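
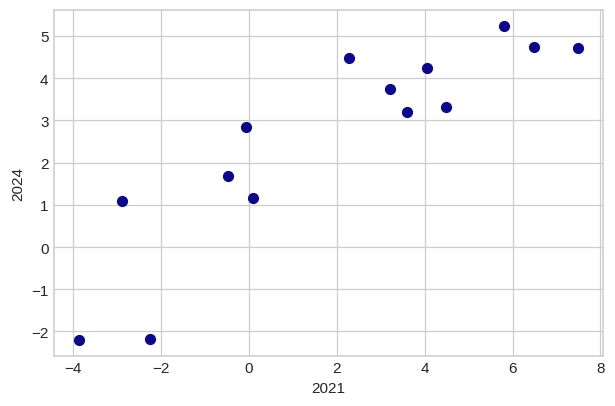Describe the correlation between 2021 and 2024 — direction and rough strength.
Points are positively correlated; strong (|r| ≈ 0.9).

positive, strong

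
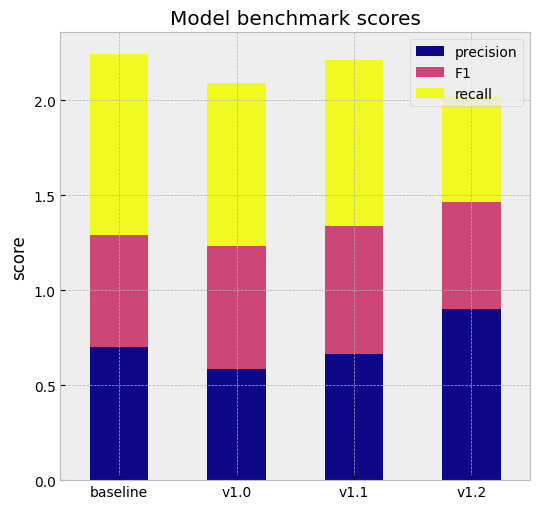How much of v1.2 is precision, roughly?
precision top ≈ 1.0, bottom ≈ 0.0; segment ≈ 1.0.

≈ 1.0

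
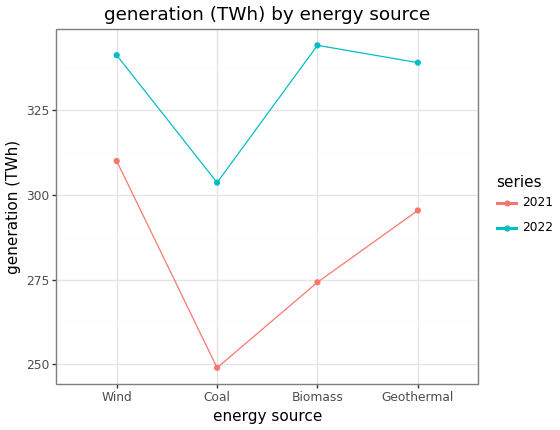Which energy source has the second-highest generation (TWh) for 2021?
Geothermal

Top 3 for 2021: Wind ≈ 310, Geothermal ≈ 300, Biomass ≈ 270.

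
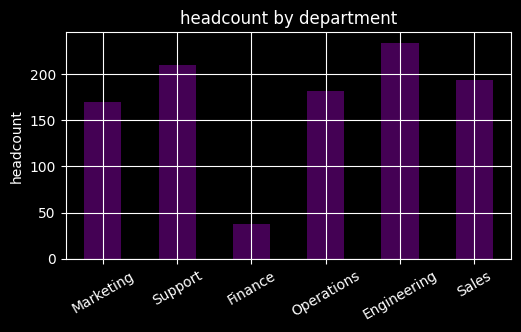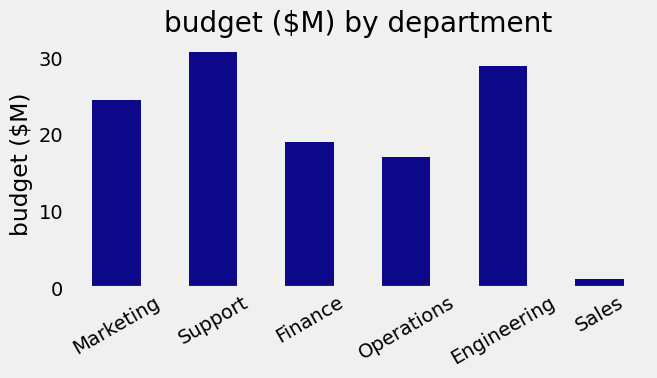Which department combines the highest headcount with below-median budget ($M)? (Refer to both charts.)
Chart 2 median budget ($M) ≈ 20; below-median departments: Finance, Operations, Sales. Among those, Sales has the highest headcount (≈ 200).

Sales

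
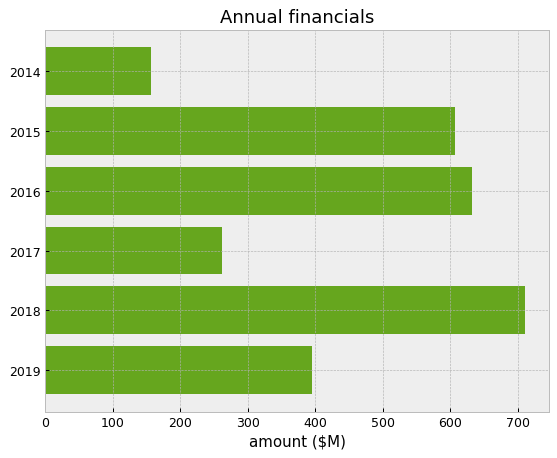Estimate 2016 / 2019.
2016 ≈ 600, 2019 ≈ 400; 600/400 ≈ 1.5.

≈ 1.5×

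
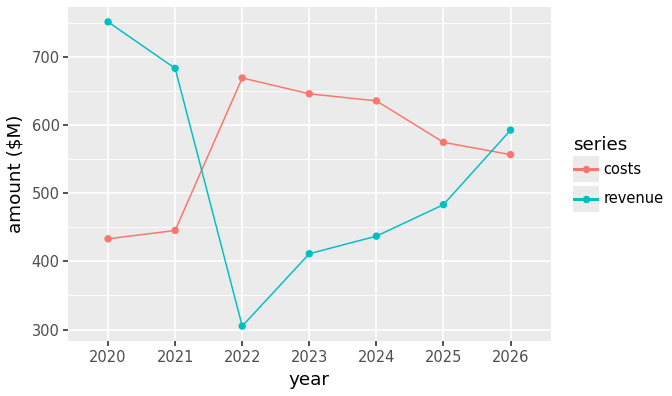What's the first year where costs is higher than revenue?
2022

2021: costs ≈ 450 vs revenue ≈ 700 (not yet); 2022: costs ≈ 650 vs revenue ≈ 300 (first crossover).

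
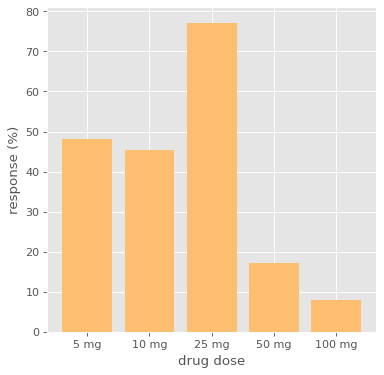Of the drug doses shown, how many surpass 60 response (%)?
1

Above 60: 25 mg.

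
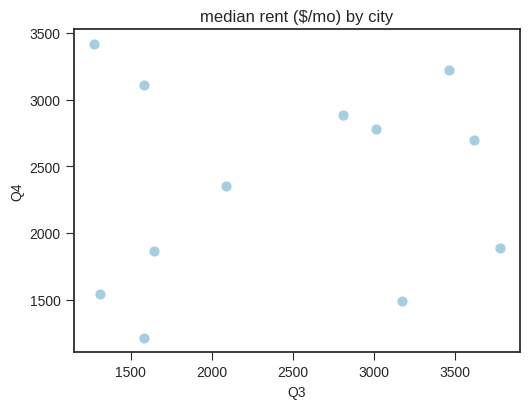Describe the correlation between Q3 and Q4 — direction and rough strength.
no clear correlation

Points are roughly uncorrelated; weak (|r| ≈ 0.1).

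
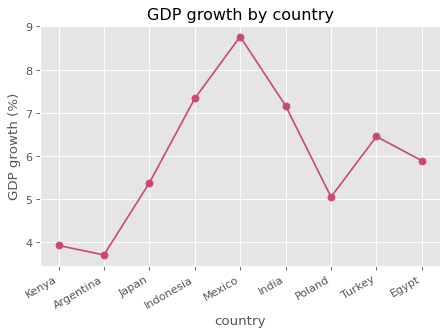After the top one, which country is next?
Indonesia

Top 3: Mexico ≈ 9.0, Indonesia ≈ 7.5, India ≈ 7.0.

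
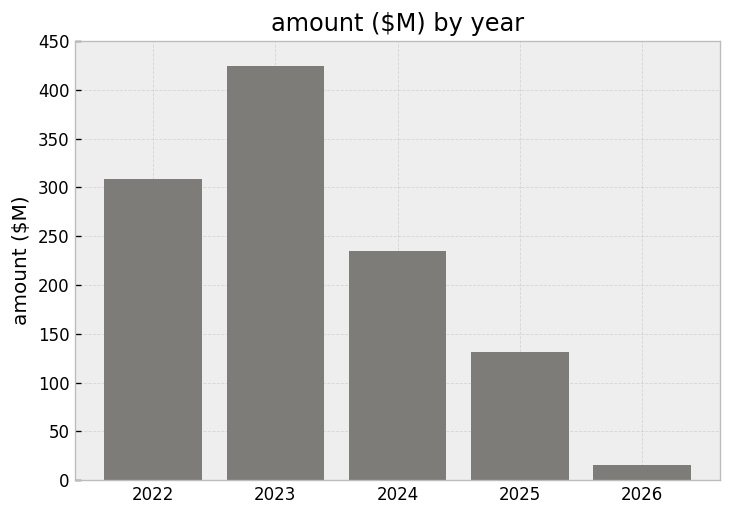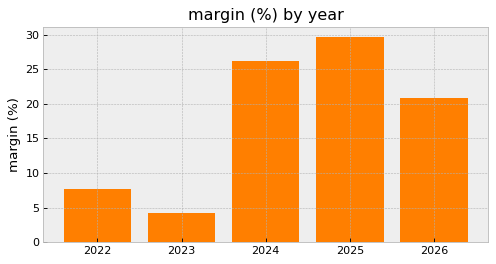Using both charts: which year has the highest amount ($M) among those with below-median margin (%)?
Chart 2 median margin (%) ≈ 20; below-median years: 2022, 2023. Among those, 2023 has the highest amount ($M) (≈ 400).

2023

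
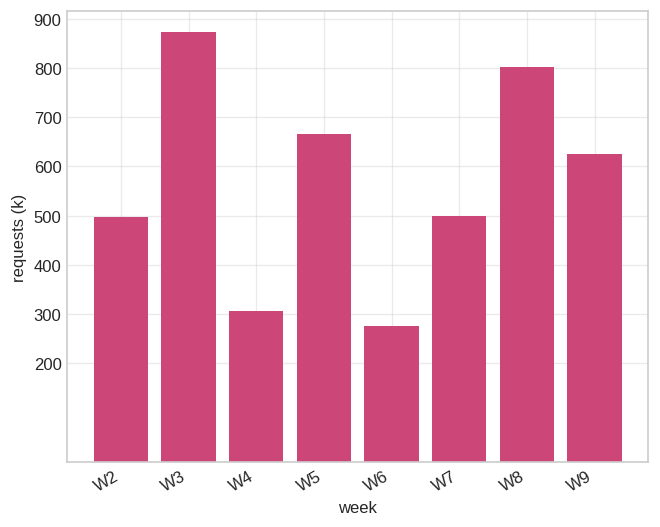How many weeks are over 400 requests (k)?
6

Above 400: W2, W3, W5, W7, W8, W9.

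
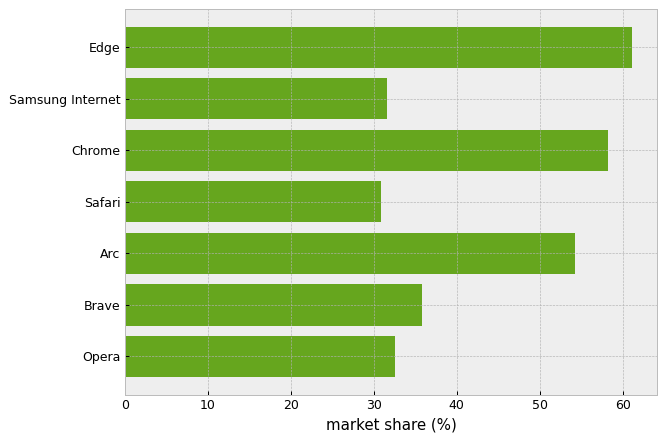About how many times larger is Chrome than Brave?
Chrome ≈ 60, Brave ≈ 40; 60/40 ≈ 1.5.

≈ 1.5×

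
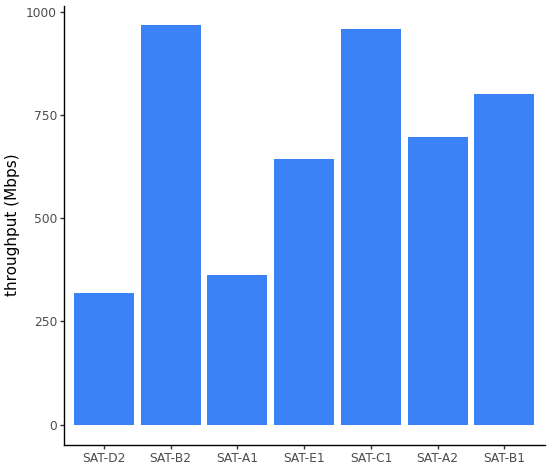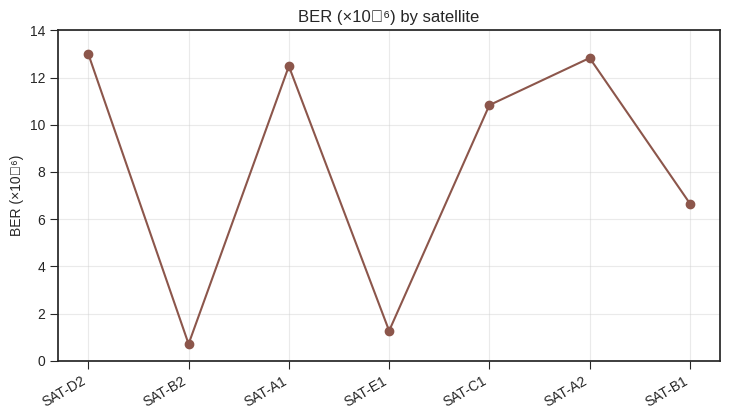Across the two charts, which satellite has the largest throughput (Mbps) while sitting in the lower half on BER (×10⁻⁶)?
SAT-B2

Chart 2 median BER (×10⁻⁶) ≈ 10; below-median satellites: SAT-B2, SAT-E1, SAT-B1. Among those, SAT-B2 has the highest throughput (Mbps) (≈ 1000).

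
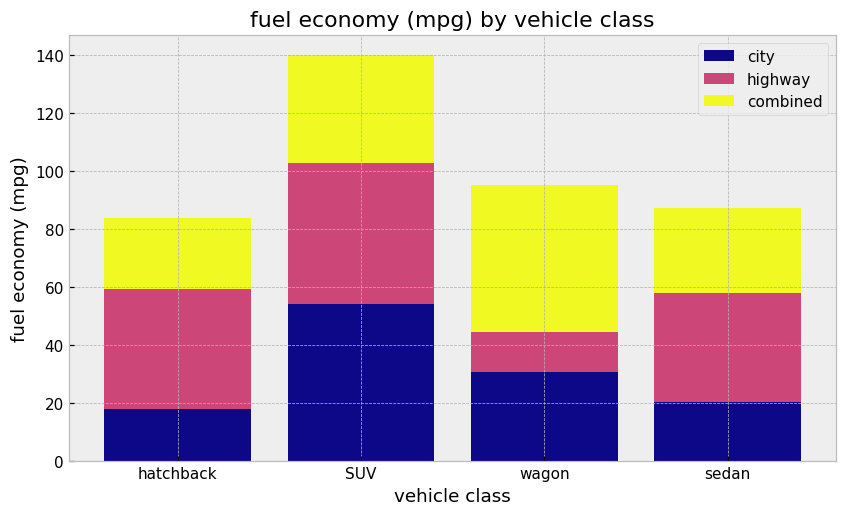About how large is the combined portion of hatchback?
≈ 20

combined top ≈ 80, bottom ≈ 60; segment ≈ 20.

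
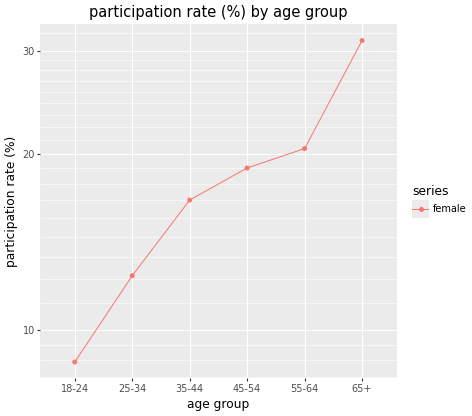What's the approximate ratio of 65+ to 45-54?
≈ 1.78×

65+ ≈ 32, 45-54 ≈ 18; 32/18 ≈ 1.78.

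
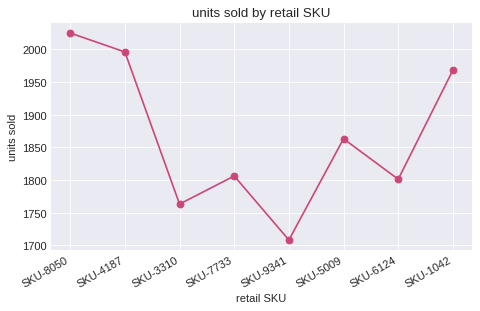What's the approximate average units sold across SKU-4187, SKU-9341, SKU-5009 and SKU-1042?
≈ 1875

(2000 + 1700 + 1850 + 1950) / 4 ≈ 1875.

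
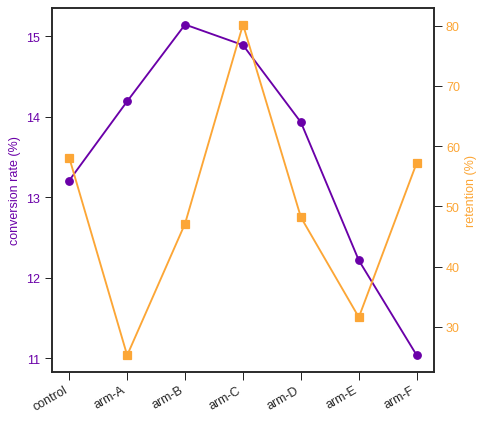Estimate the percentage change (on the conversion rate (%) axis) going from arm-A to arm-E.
≈ -14.3%

arm-A ≈ 14.0, arm-E ≈ 12.0; (12.0 − 14.0) / 14.0 ≈ -14.3%.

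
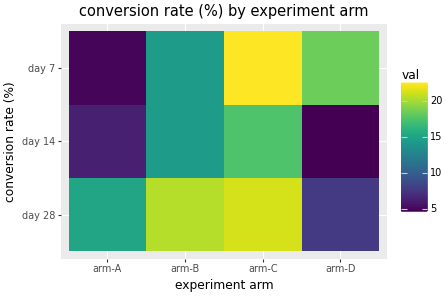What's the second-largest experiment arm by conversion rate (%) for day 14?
Top 3 for day 14: arm-C ≈ 18, arm-B ≈ 14, arm-A ≈ 6.

arm-B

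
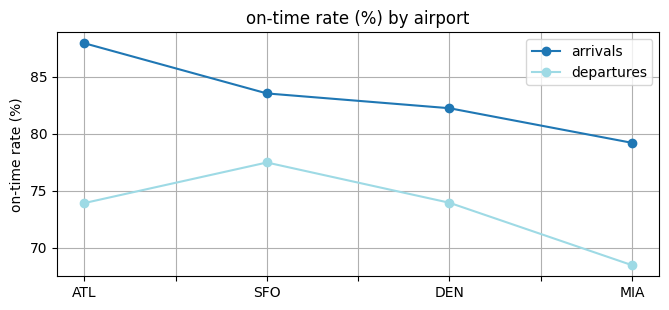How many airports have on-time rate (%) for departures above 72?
Above 72: ATL, SFO, DEN.

3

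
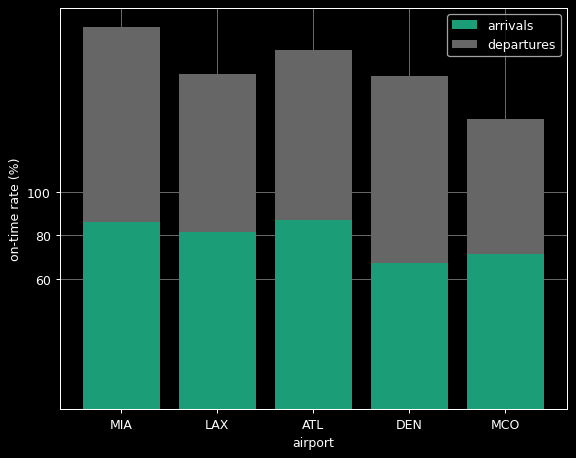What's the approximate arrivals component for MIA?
≈ 80

arrivals top ≈ 80, bottom ≈ 0; segment ≈ 80.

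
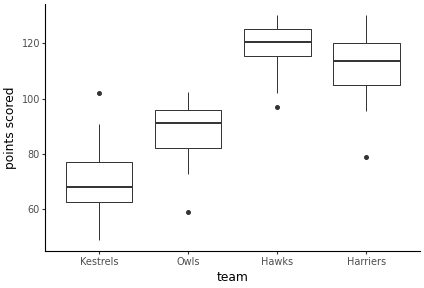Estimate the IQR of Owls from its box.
Q3 ≈ 95, Q1 ≈ 80; IQR ≈ 15.

≈ 15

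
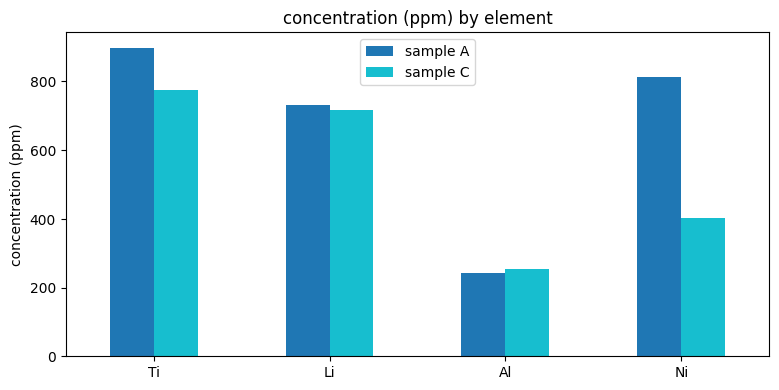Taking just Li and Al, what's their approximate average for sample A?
(700 + 200) / 2 ≈ 450.

≈ 450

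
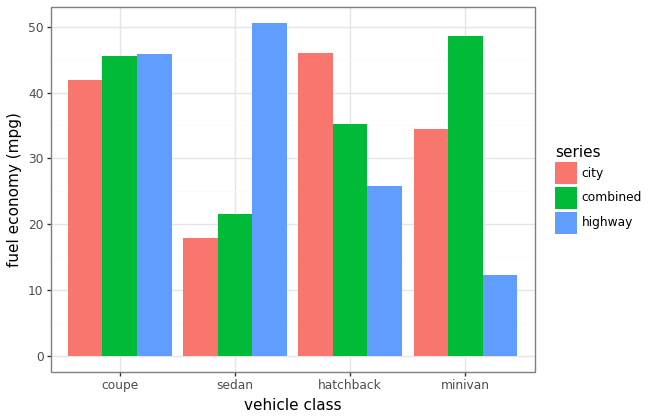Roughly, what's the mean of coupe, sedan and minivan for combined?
≈ 38

(45 + 20 + 50) / 3 ≈ 38.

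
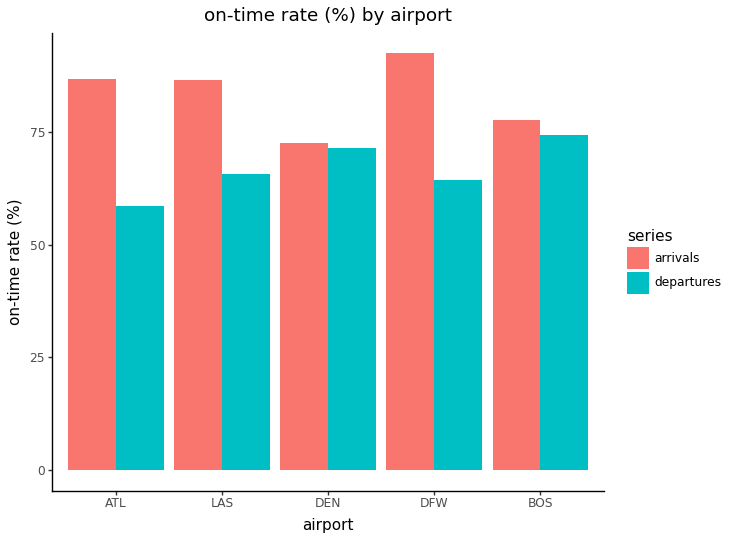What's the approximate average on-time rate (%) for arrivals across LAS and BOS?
≈ 85

(90 + 80) / 2 ≈ 85.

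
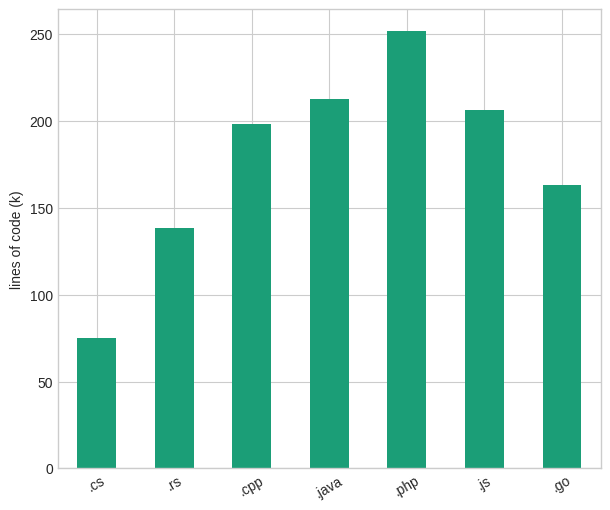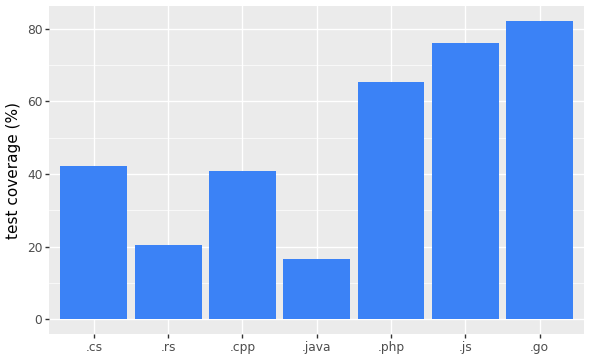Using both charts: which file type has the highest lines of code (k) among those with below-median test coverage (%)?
.java

Chart 2 median test coverage (%) ≈ 40; below-median file types: .rs, .cpp, .java. Among those, .java has the highest lines of code (k) (≈ 225).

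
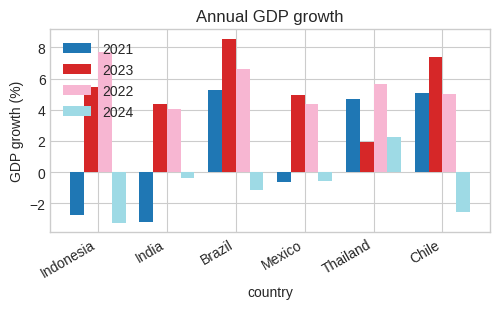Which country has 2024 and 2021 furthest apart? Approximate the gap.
Chile: 2024 ≈ -3, 2021 ≈ 5 → gap ≈ 8. Next-largest (Brazil) is only ≈ 6.

Chile, ≈ 8 %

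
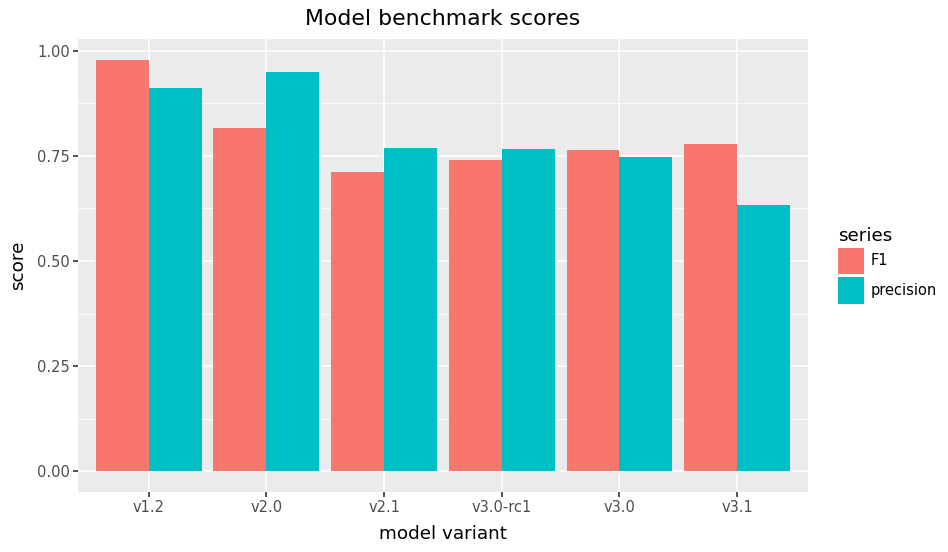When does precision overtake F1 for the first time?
v1.2: precision ≈ 0.9 vs F1 ≈ 1.0 (not yet); v2.0: precision ≈ 0.9 vs F1 ≈ 0.8 (first crossover).

v2.0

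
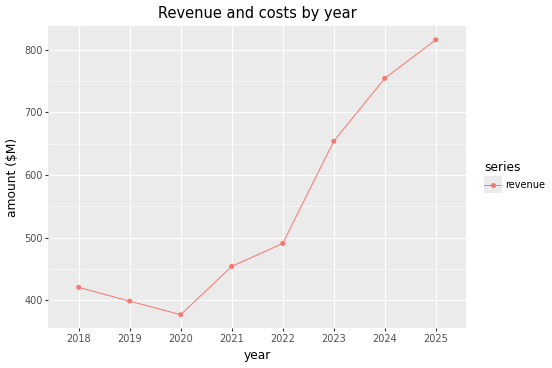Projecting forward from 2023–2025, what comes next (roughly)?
Last three: 650, 750, 800 → slope ≈ 75/step → next ≈ 875.

≈ 875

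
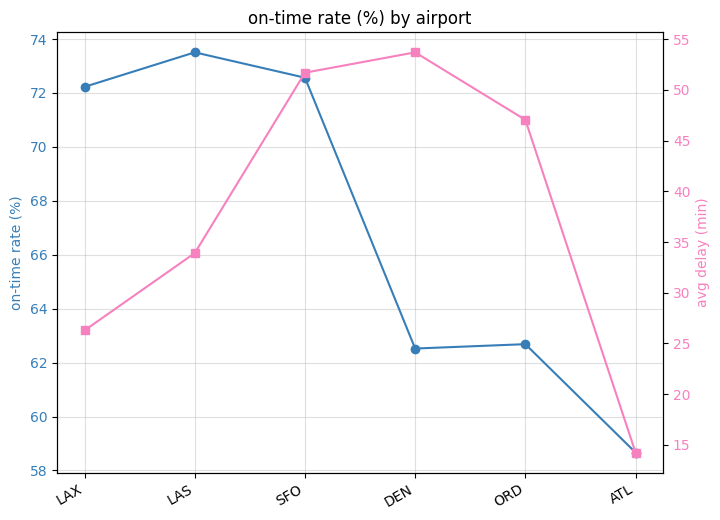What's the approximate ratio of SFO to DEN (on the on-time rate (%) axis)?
≈ 1.16×

SFO ≈ 72, DEN ≈ 62; 72/62 ≈ 1.16.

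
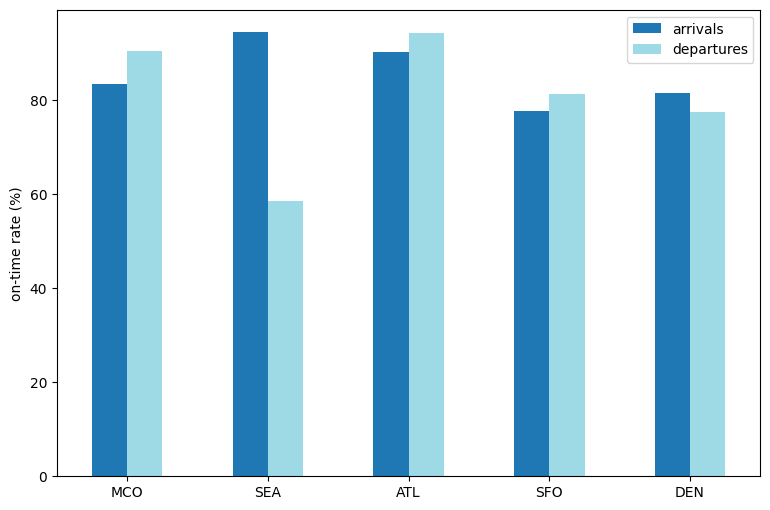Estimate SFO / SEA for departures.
≈ 1.33×

SFO ≈ 80, SEA ≈ 60; 80/60 ≈ 1.33.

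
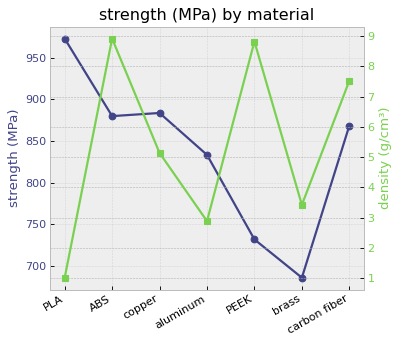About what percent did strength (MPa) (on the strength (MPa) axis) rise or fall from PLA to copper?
≈ -10.3%

PLA ≈ 975, copper ≈ 875; (875 − 975) / 975 ≈ -10.3%.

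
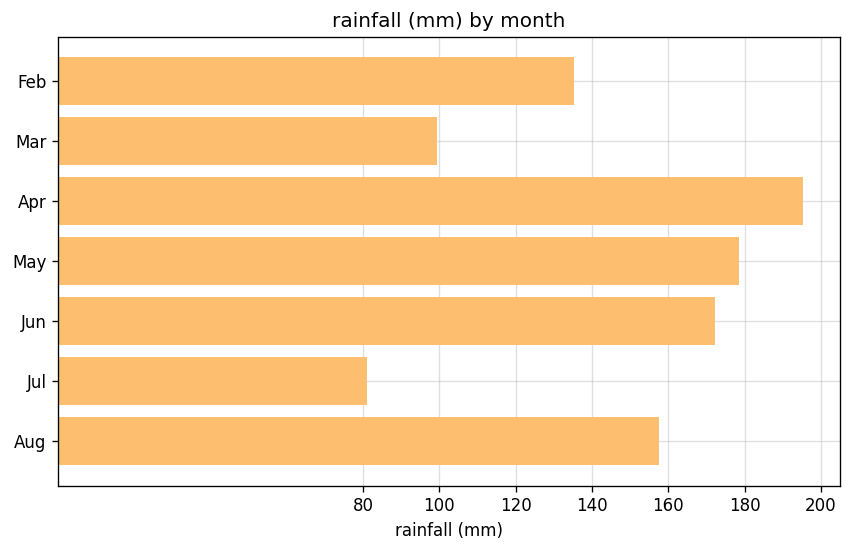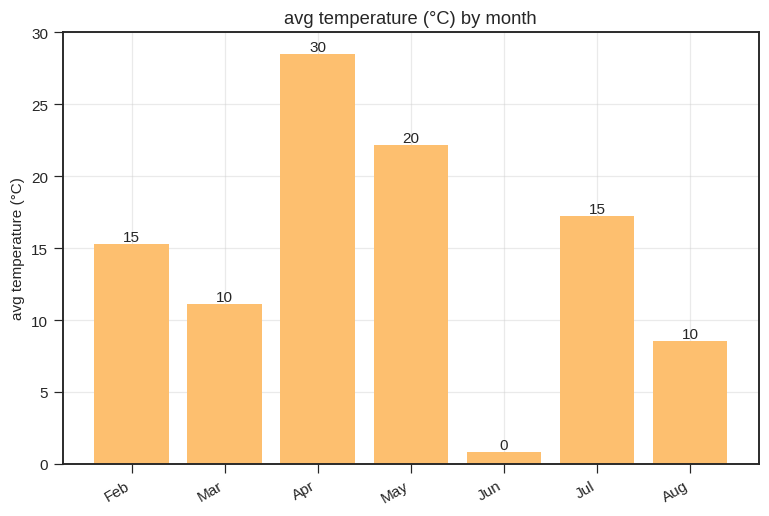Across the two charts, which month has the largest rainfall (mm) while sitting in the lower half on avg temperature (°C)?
Chart 2 median avg temperature (°C) ≈ 15; below-median months: Mar, Jun, Aug. Among those, Jun has the highest rainfall (mm) (≈ 180).

Jun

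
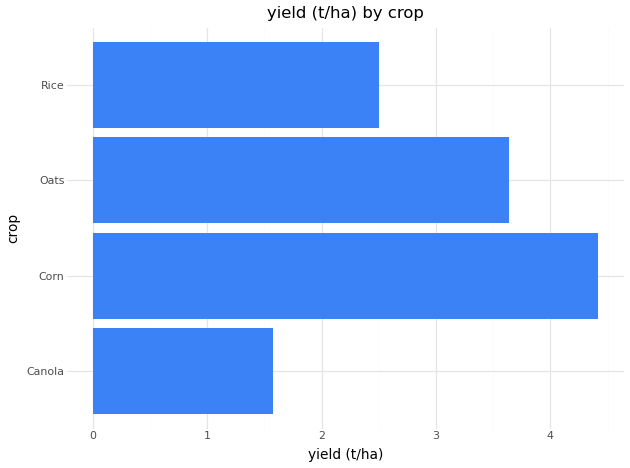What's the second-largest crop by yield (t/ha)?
Top 3: Corn ≈ 4.5, Oats ≈ 3.5, Rice ≈ 2.5.

Oats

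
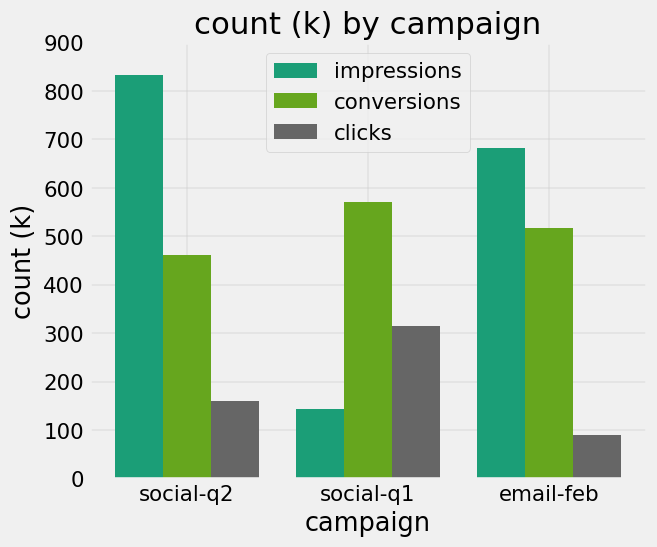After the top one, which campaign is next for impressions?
Top 3 for impressions: social-q2 ≈ 800, email-feb ≈ 700, social-q1 ≈ 100.

email-feb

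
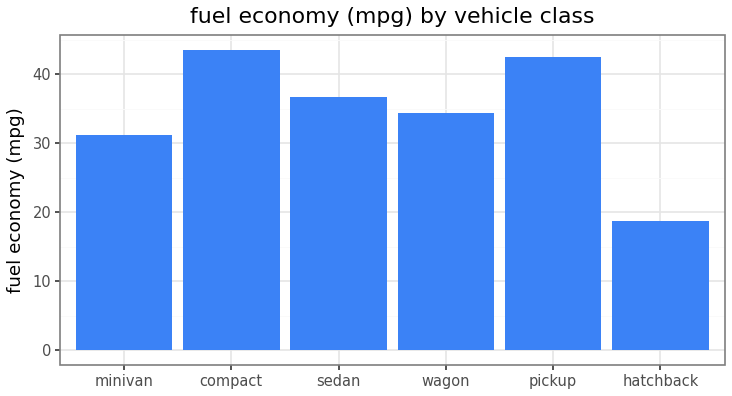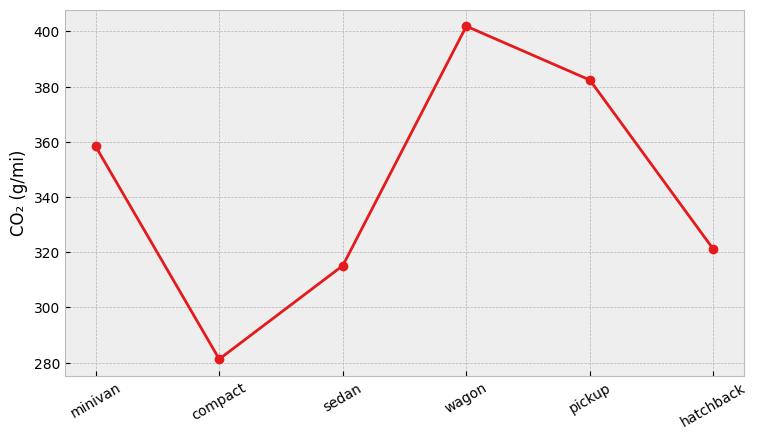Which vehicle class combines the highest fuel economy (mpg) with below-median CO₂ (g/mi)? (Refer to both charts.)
compact

Chart 2 median CO₂ (g/mi) ≈ 350; below-median vehicle classes: compact, sedan, hatchback. Among those, compact has the highest fuel economy (mpg) (≈ 45).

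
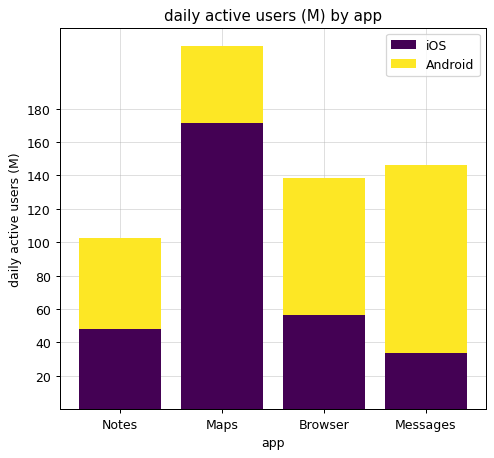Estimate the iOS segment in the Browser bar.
iOS top ≈ 60, bottom ≈ 0; segment ≈ 60.

≈ 60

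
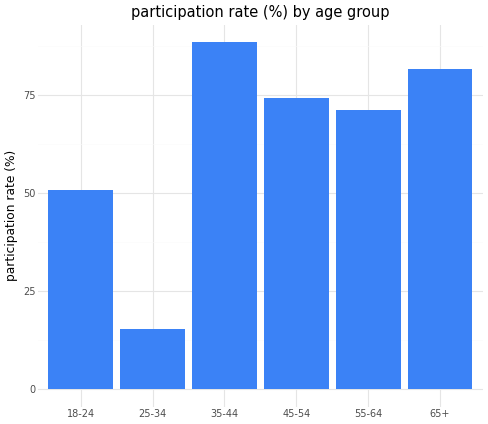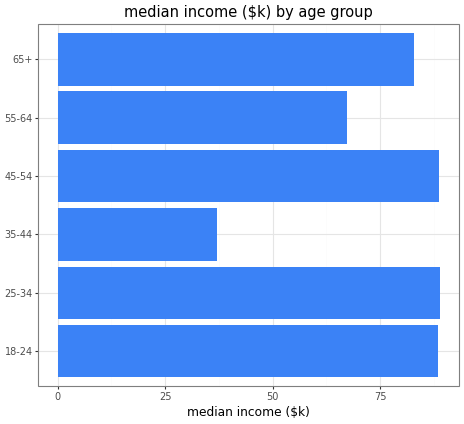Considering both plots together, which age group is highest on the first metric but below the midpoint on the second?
35-44

Chart 2 median median income ($k) ≈ 90; below-median age groups: 35-44, 55-64, 65+. Among those, 35-44 has the highest participation rate (%) (≈ 90).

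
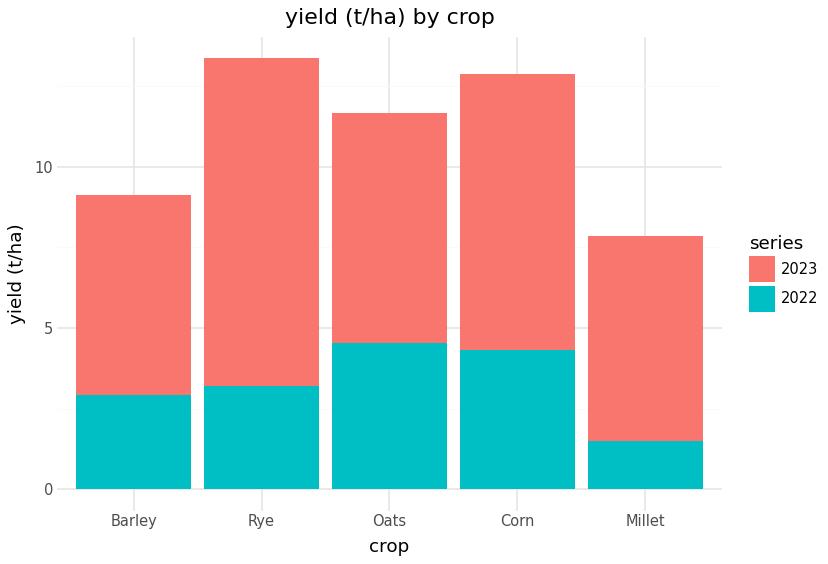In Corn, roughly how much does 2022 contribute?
2022 top ≈ 4, bottom ≈ 0; segment ≈ 4.

≈ 4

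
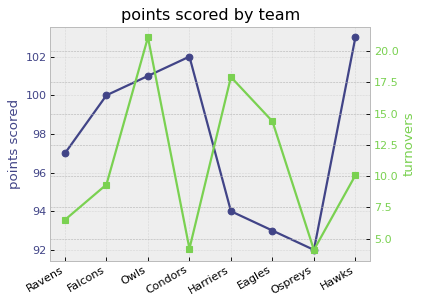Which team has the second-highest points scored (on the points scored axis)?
Top 3 (on the points scored axis): Hawks ≈ 103, Condors ≈ 102, Owls ≈ 101.

Condors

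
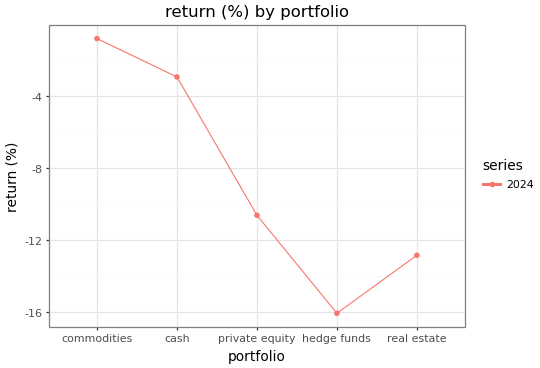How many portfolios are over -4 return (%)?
2

Above -4: commodities, cash.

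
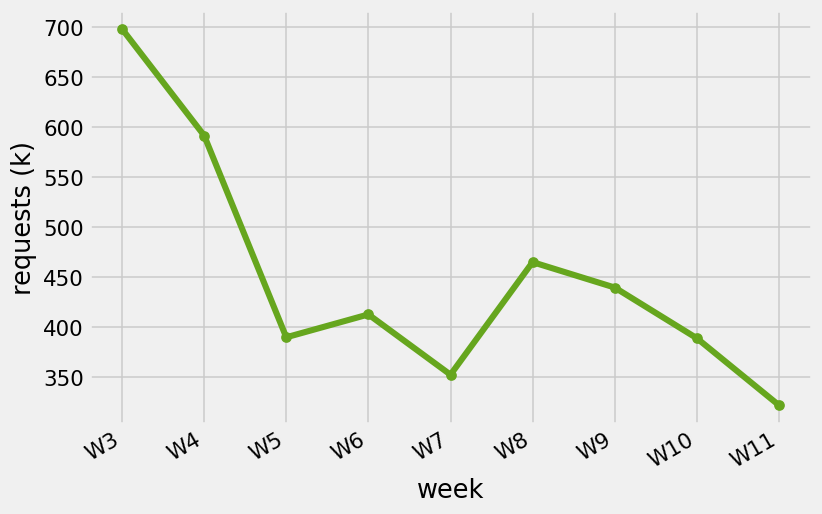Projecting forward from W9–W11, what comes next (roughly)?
Last three: 450, 400, 300 → slope ≈ -75/step → next ≈ 225.

≈ 225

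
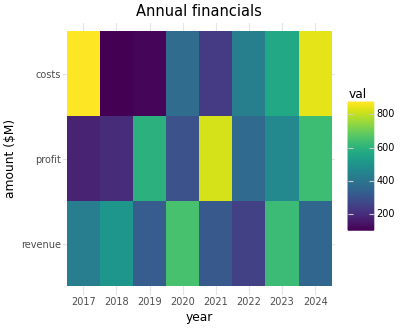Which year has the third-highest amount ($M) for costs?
2023

Top 4 for costs: 2017 ≈ 900, 2024 ≈ 800, 2023 ≈ 600, 2022 ≈ 400.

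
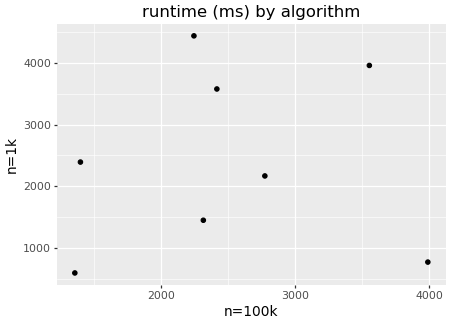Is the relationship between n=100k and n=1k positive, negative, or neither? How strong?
Points are roughly uncorrelated; weak (|r| ≈ 0.1).

no clear correlation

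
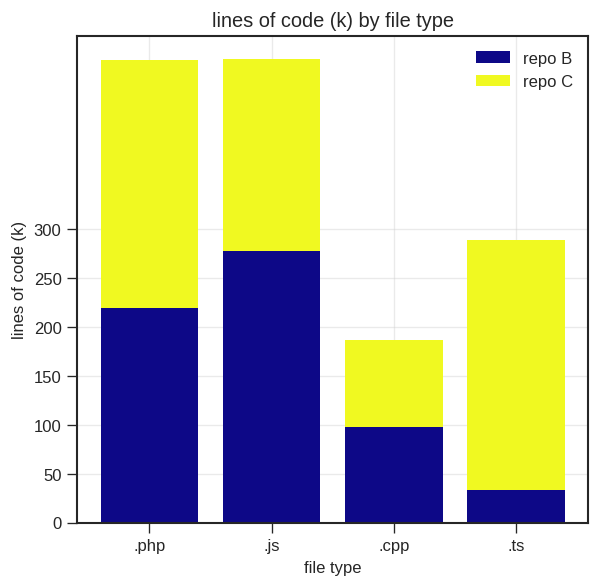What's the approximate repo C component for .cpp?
≈ 100

repo C top ≈ 200, bottom ≈ 100; segment ≈ 100.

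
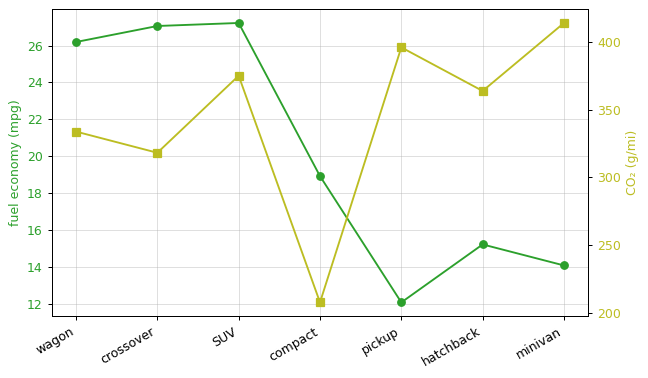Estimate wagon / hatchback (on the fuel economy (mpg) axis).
wagon ≈ 26, hatchback ≈ 16; 26/16 ≈ 1.62.

≈ 1.62×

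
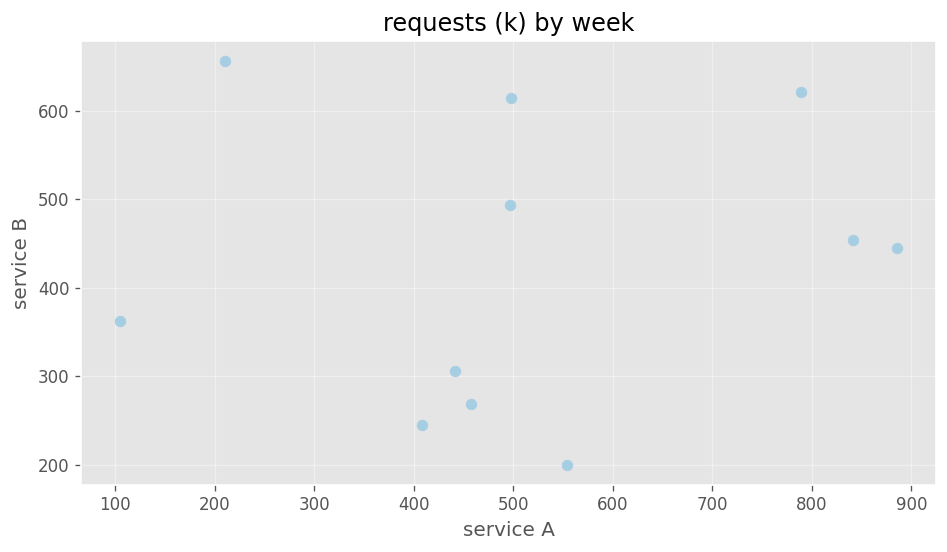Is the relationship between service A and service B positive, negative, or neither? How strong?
Points are roughly uncorrelated; weak (|r| ≈ 0.1).

no clear correlation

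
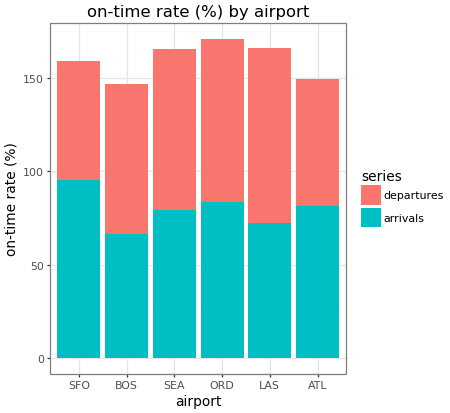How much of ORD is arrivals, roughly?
≈ 80

arrivals top ≈ 80, bottom ≈ 0; segment ≈ 80.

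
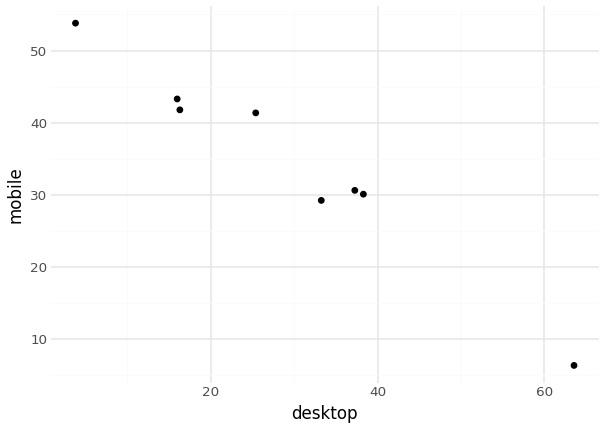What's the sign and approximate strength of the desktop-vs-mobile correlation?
Points are negatively correlated; strong (|r| ≈ 1.0).

negative, strong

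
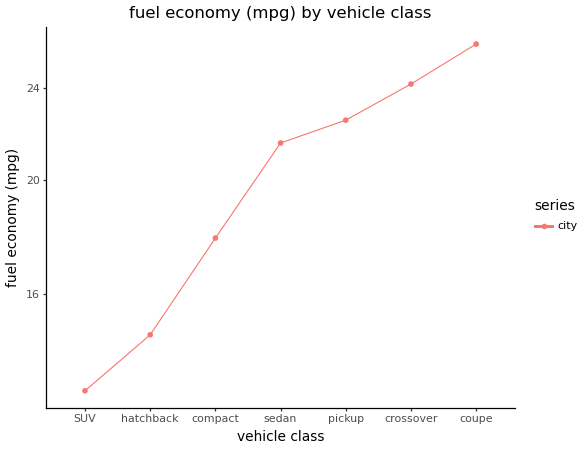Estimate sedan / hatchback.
≈ 1.57×

sedan ≈ 22, hatchback ≈ 14; 22/14 ≈ 1.57.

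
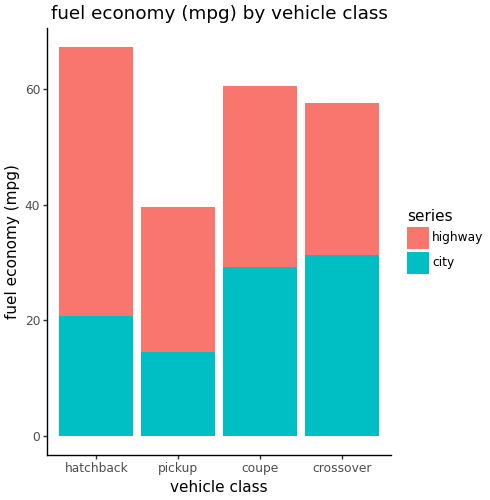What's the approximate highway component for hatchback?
highway top ≈ 70, bottom ≈ 20; segment ≈ 50.

≈ 50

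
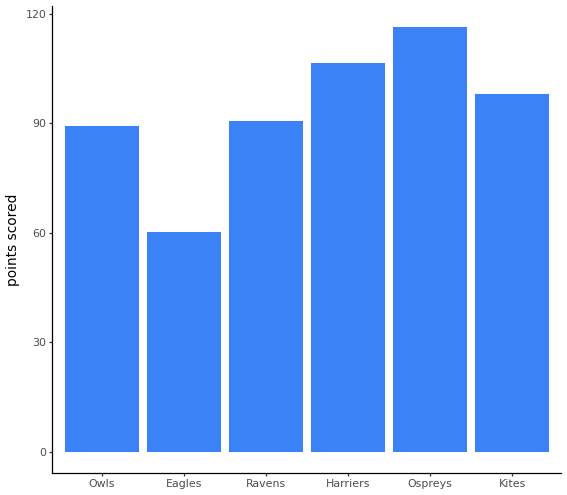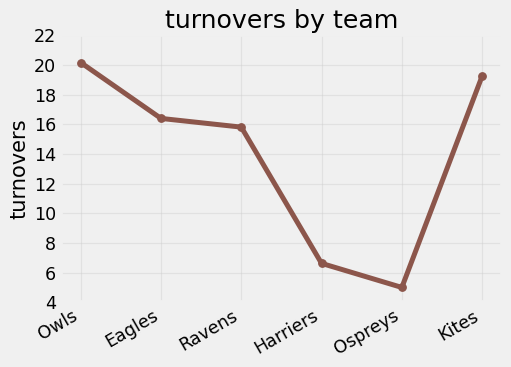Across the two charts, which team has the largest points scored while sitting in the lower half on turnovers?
Chart 2 median turnovers ≈ 16; below-median teams: Ravens, Harriers, Ospreys. Among those, Ospreys has the highest points scored (≈ 120).

Ospreys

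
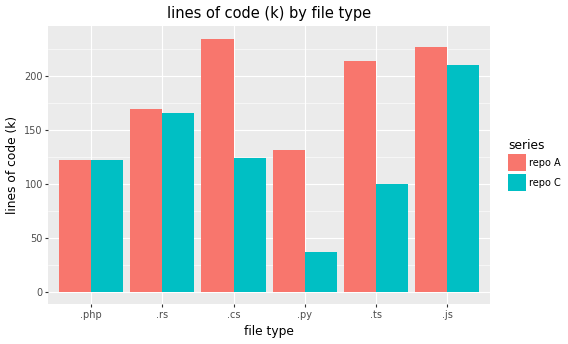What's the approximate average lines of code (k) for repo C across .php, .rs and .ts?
≈ 127

(120 + 160 + 100) / 3 ≈ 127.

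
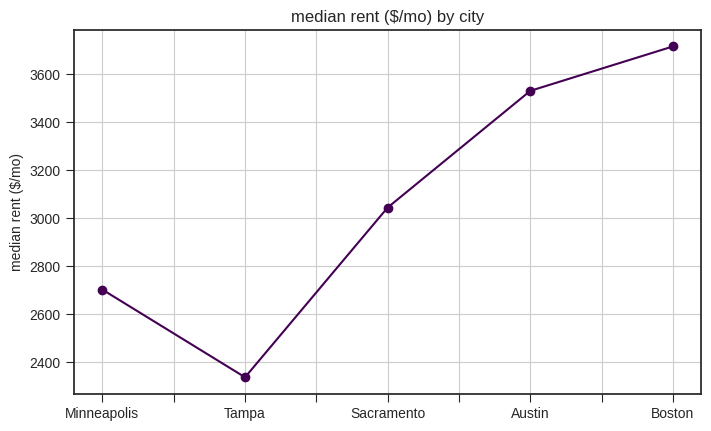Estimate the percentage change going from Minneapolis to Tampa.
≈ -14.3%

Minneapolis ≈ 2800, Tampa ≈ 2400; (2400 − 2800) / 2800 ≈ -14.3%.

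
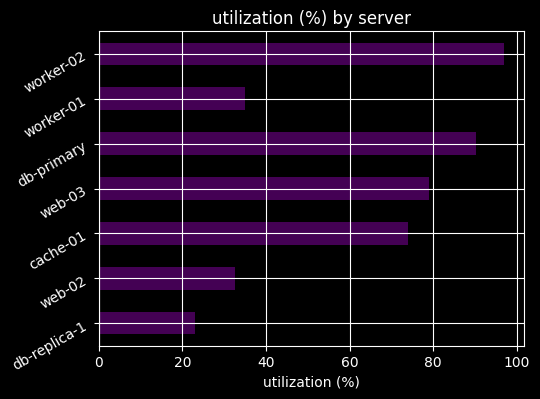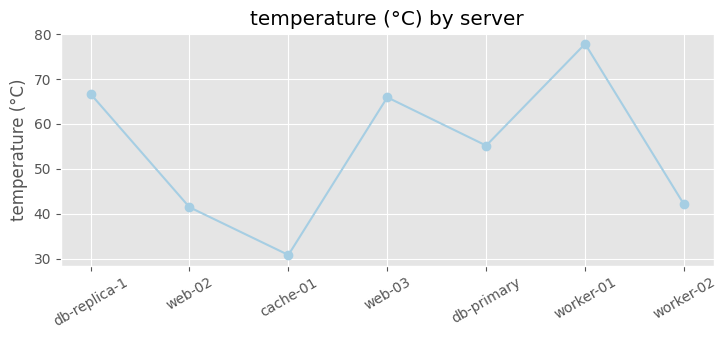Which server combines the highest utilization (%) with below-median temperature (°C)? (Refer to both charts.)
Chart 2 median temperature (°C) ≈ 60; below-median servers: web-02, cache-01, worker-02. Among those, worker-02 has the highest utilization (%) (≈ 100).

worker-02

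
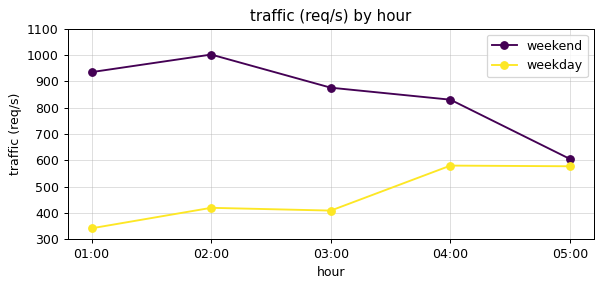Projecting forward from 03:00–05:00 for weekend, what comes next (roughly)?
Last three: 900, 800, 600 → slope ≈ -150/step → next ≈ 450.

≈ 450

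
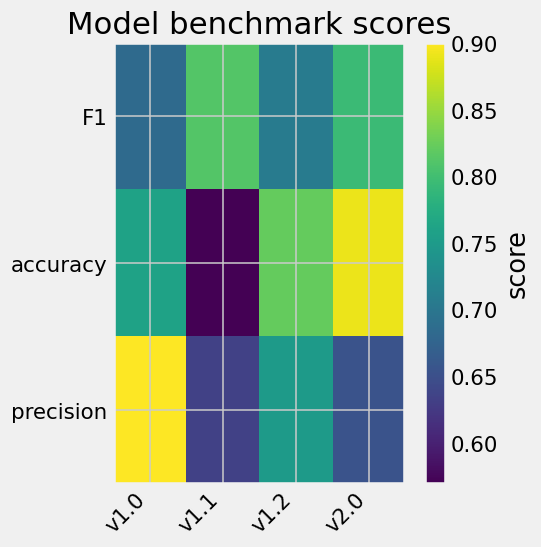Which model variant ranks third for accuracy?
Top 4 for accuracy: v2.0 ≈ 0.90, v1.2 ≈ 0.80, v1.0 ≈ 0.75, v1.1 ≈ 0.55.

v1.0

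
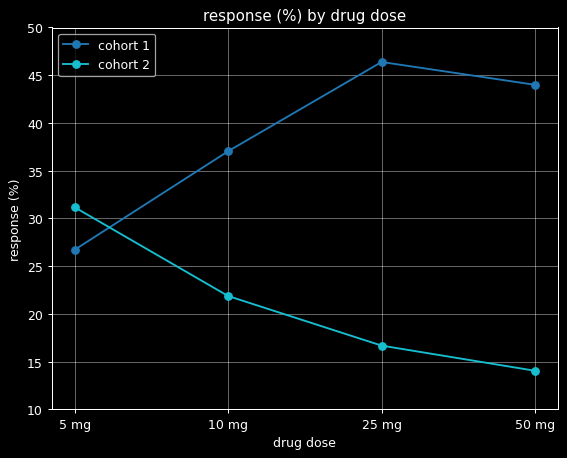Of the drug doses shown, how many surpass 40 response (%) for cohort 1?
Above 40: 25 mg, 50 mg.

2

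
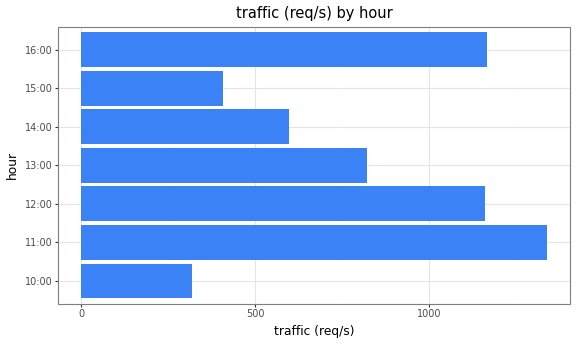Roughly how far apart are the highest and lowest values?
Max 11:00 ≈ 1400, min 10:00 ≈ 400; range ≈ 1000.

≈ 1000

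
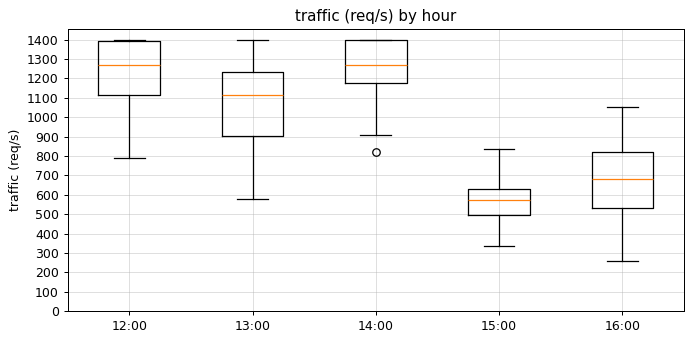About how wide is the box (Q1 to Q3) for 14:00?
Q3 ≈ 1400, Q1 ≈ 1200; IQR ≈ 200.

≈ 200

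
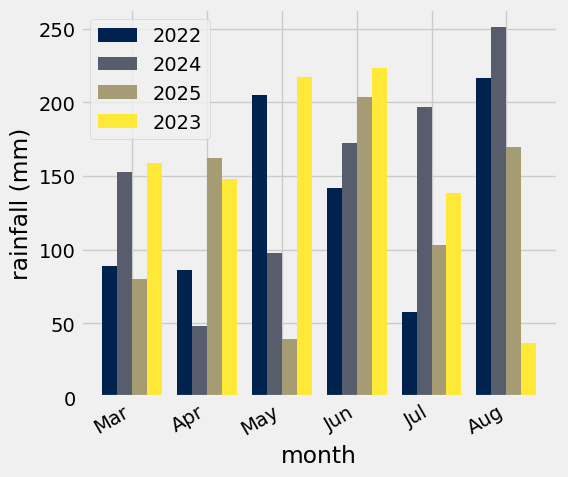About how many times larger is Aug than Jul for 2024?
Aug ≈ 250, Jul ≈ 200; 250/200 ≈ 1.25.

≈ 1.25×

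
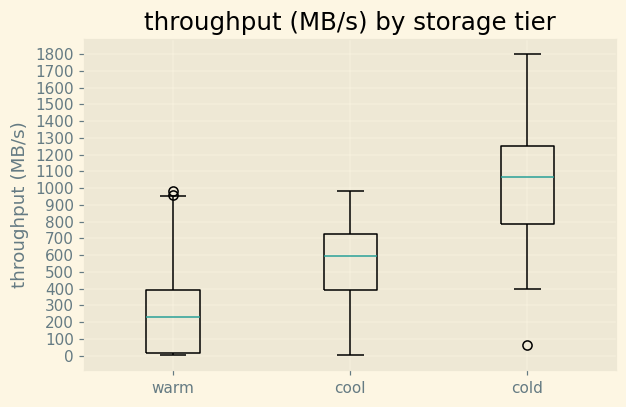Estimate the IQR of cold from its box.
Q3 ≈ 1300, Q1 ≈ 800; IQR ≈ 500.

≈ 500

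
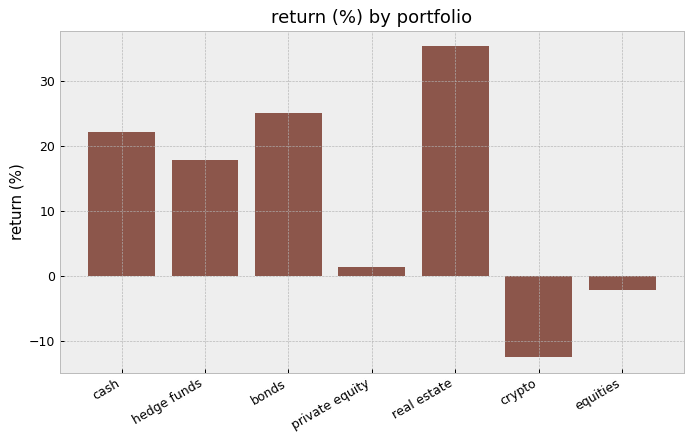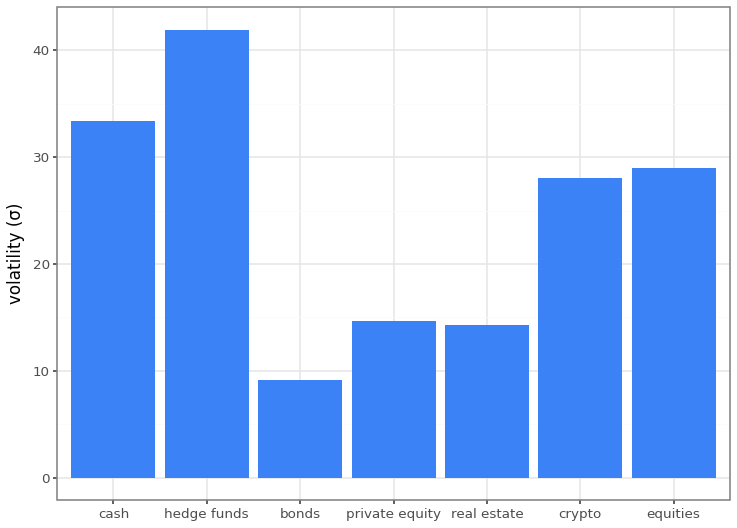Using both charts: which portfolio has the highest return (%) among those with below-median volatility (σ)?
Chart 2 median volatility (σ) ≈ 30; below-median portfolios: bonds, private equity, real estate. Among those, real estate has the highest return (%) (≈ 35).

real estate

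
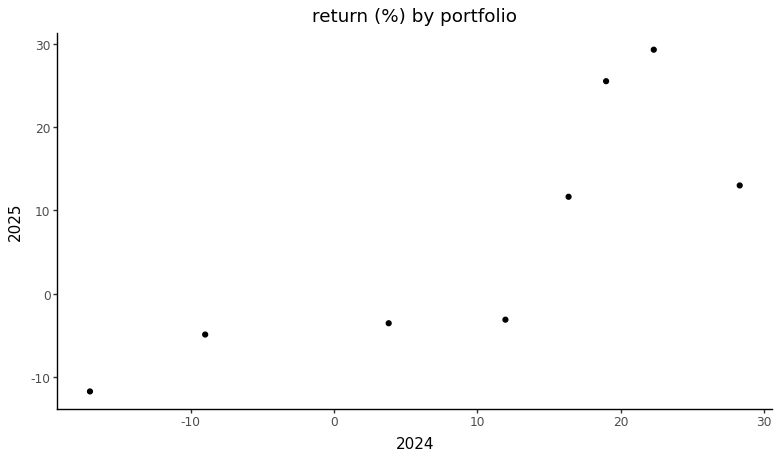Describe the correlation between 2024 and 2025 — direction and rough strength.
positive, strong

Points are positively correlated; strong (|r| ≈ 0.8).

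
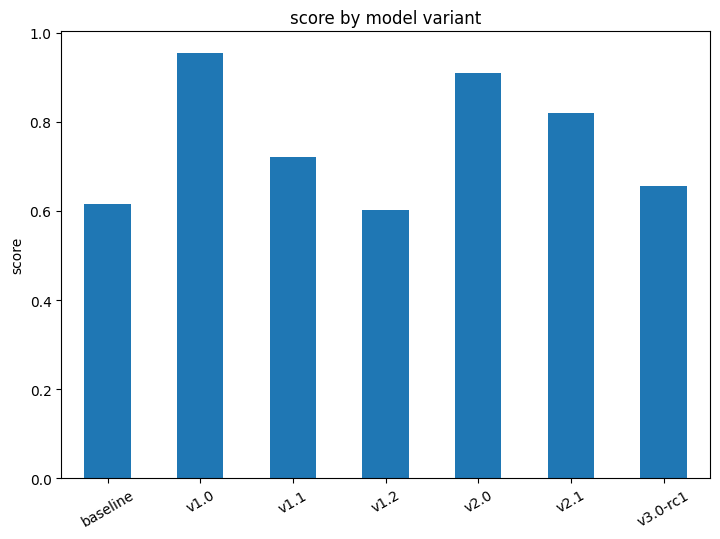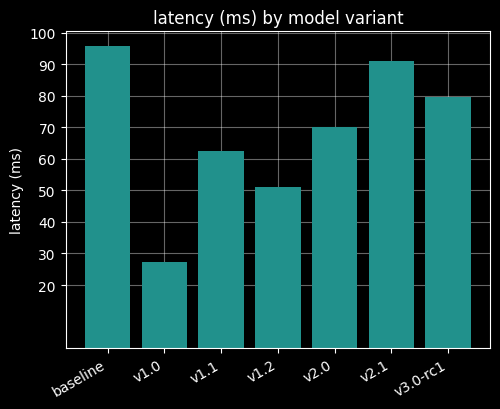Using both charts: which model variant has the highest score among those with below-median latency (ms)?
v1.0

Chart 2 median latency (ms) ≈ 70; below-median model variants: v1.0, v1.1, v1.2. Among those, v1.0 has the highest score (≈ 1).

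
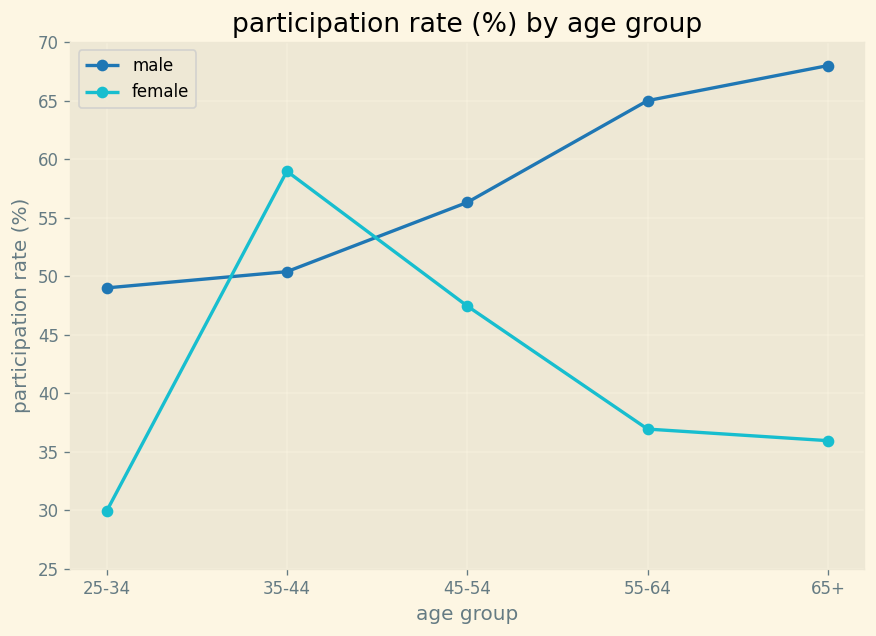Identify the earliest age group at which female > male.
35-44

25-34: female ≈ 30 vs male ≈ 50 (not yet); 35-44: female ≈ 60 vs male ≈ 50 (first crossover).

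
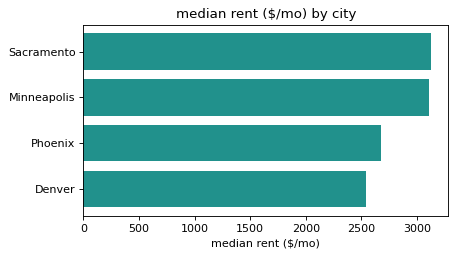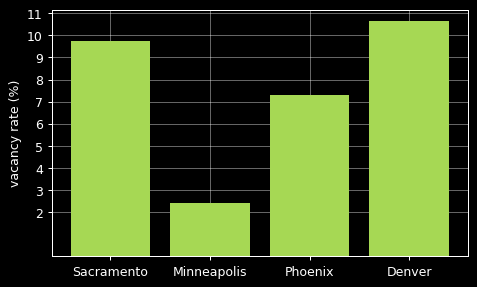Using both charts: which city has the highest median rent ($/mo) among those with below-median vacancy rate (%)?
Minneapolis

Chart 2 median vacancy rate (%) ≈ 9; below-median cities: Minneapolis, Phoenix. Among those, Minneapolis has the highest median rent ($/mo) (≈ 3000).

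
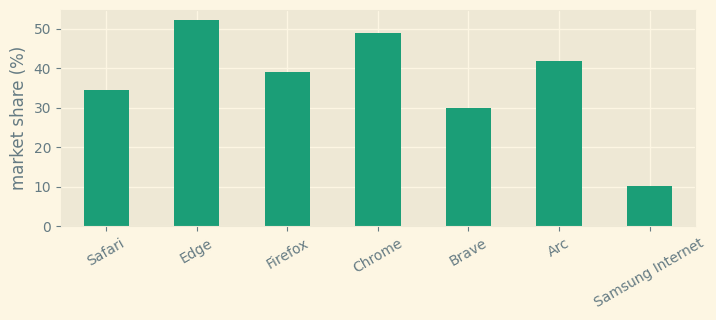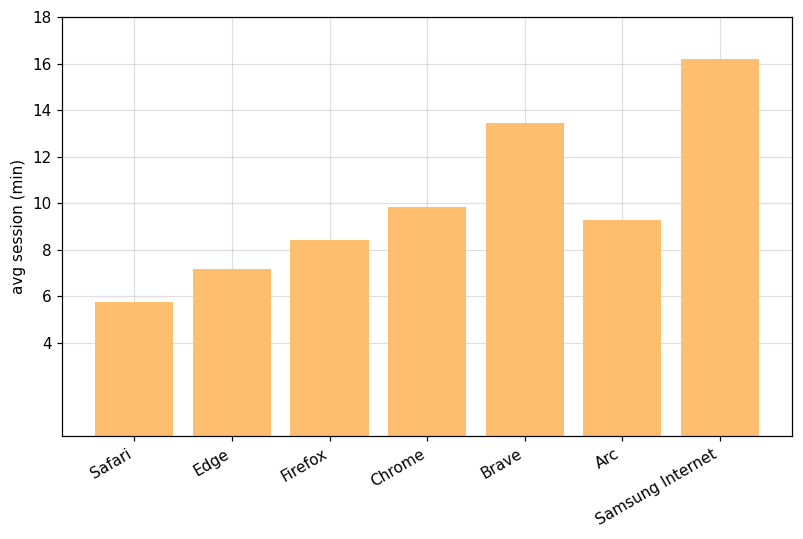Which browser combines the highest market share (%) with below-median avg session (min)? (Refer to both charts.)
Edge

Chart 2 median avg session (min) ≈ 10; below-median browsers: Safari, Edge, Firefox. Among those, Edge has the highest market share (%) (≈ 50).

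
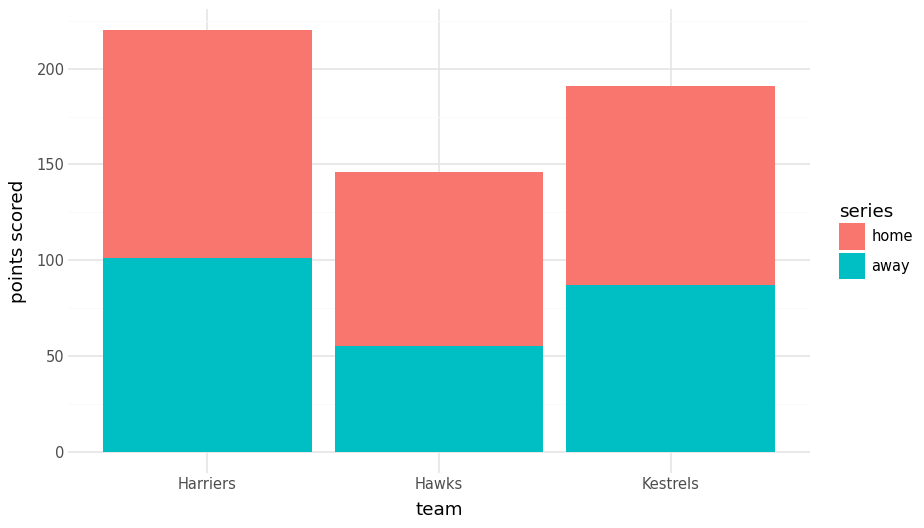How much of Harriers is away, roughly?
≈ 100

away top ≈ 100, bottom ≈ 0; segment ≈ 100.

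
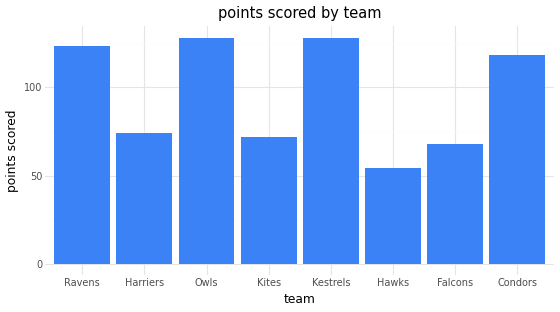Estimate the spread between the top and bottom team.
Max Owls ≈ 120, min Hawks ≈ 60; range ≈ 60.

≈ 60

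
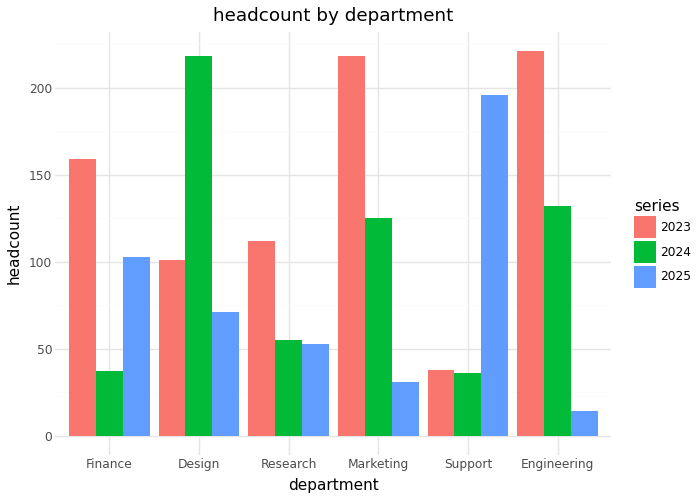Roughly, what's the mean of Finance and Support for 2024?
(40 + 40) / 2 ≈ 40.

≈ 40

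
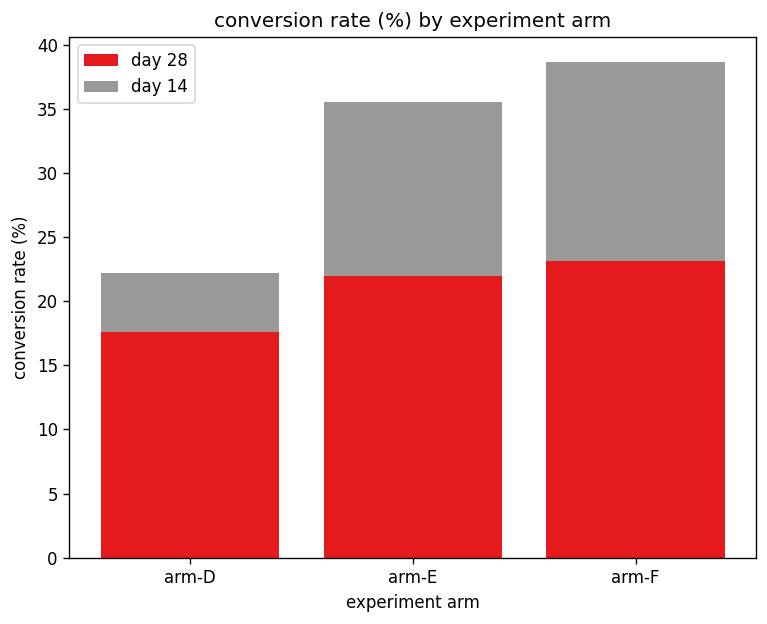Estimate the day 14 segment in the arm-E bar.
day 14 top ≈ 35, bottom ≈ 20; segment ≈ 15.

≈ 15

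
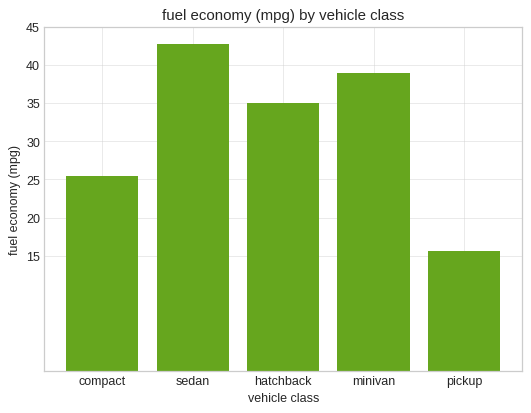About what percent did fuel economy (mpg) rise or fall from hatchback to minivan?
hatchback ≈ 35, minivan ≈ 40; (40 − 35) / 35 ≈ +14.3%.

≈ +14.3%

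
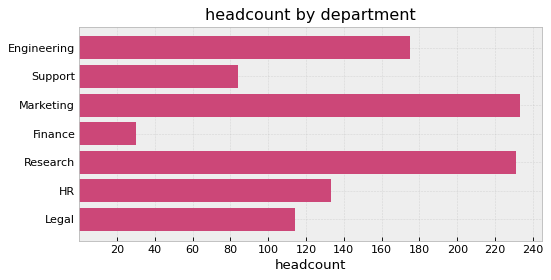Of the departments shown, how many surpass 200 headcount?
Above 200: Marketing, Research.

2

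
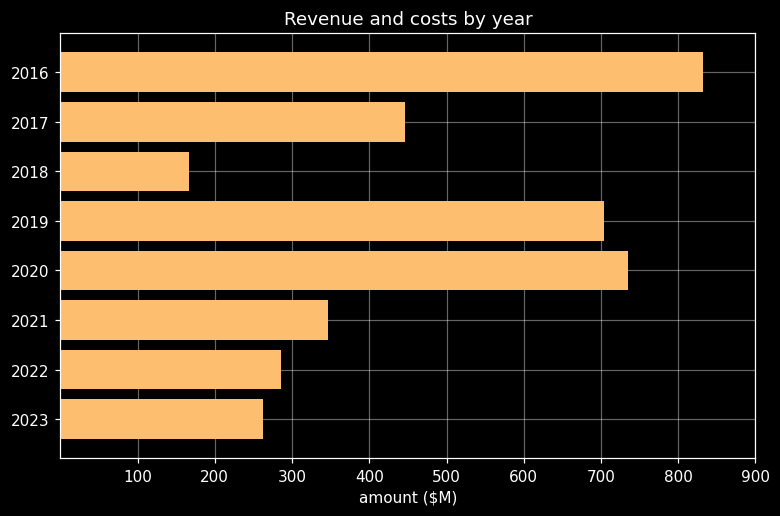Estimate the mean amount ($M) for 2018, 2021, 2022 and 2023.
≈ 275

(200 + 300 + 300 + 300) / 4 ≈ 275.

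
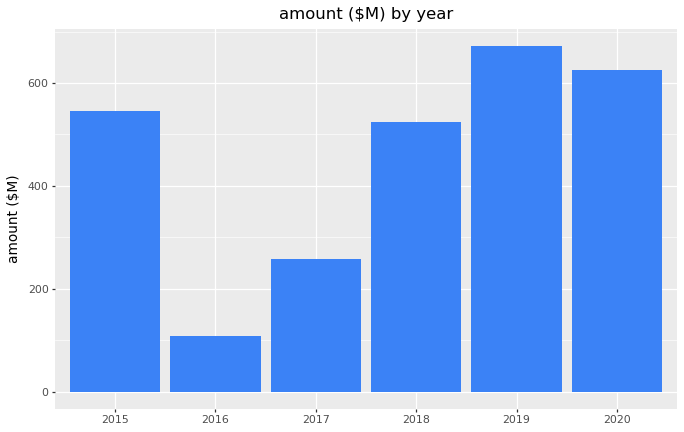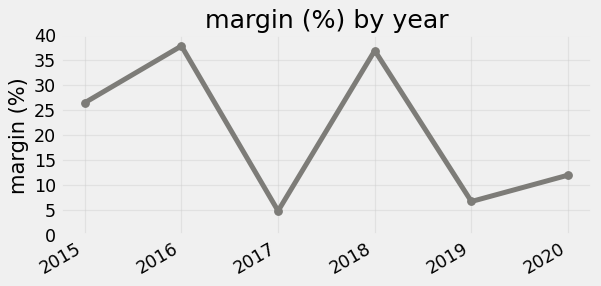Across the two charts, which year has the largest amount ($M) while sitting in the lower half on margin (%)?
Chart 2 median margin (%) ≈ 20; below-median years: 2017, 2019, 2020. Among those, 2019 has the highest amount ($M) (≈ 700).

2019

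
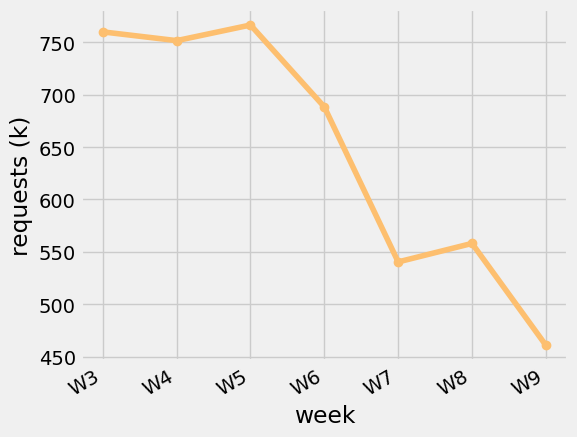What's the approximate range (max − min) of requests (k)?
≈ 300

Max W5 ≈ 750, min W9 ≈ 450; range ≈ 300.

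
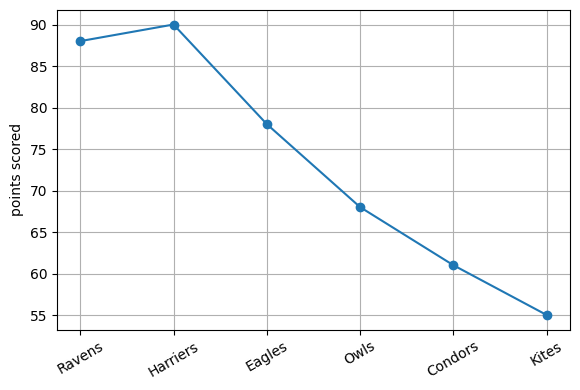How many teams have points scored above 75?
Above 75: Ravens, Harriers, Eagles.

3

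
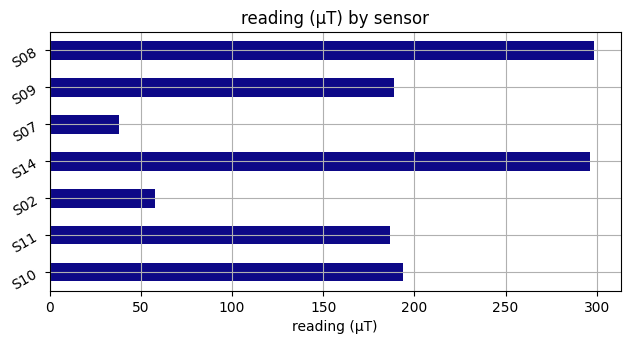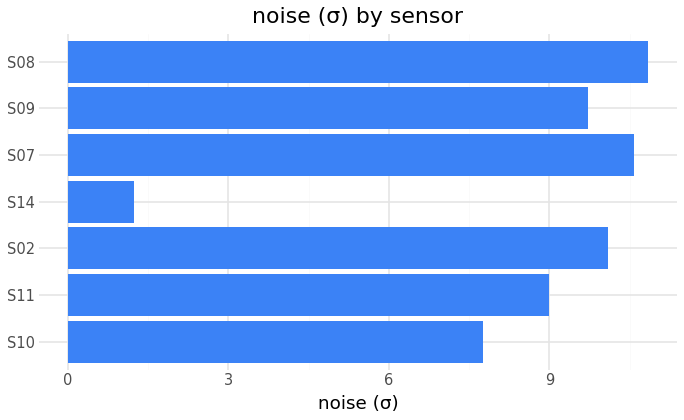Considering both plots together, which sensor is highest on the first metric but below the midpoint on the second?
S14

Chart 2 median noise (σ) ≈ 10; below-median sensors: S10, S11, S14. Among those, S14 has the highest reading (µT) (≈ 300).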